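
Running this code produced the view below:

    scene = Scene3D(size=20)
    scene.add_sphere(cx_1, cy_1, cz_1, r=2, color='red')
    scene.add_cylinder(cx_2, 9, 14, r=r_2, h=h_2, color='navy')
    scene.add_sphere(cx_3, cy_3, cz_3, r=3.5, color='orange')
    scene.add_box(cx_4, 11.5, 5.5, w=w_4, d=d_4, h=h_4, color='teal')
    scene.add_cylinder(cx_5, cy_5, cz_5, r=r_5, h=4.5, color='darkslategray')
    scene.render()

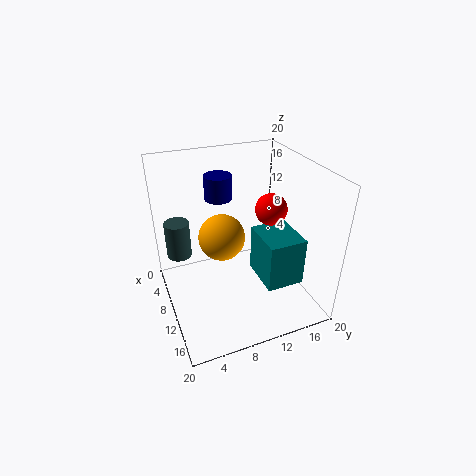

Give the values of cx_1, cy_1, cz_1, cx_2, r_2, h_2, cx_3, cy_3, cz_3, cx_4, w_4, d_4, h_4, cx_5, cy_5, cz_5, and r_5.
cx_1 = 13.5
cy_1 = 13
cz_1 = 15.5
cx_2 = 5
r_2 = 2
h_2 = 3.5
cx_3 = 6
cy_3 = 9
cz_3 = 8
cx_4 = 11
w_4 = 6
d_4 = 5
h_4 = 6.5
cx_5 = 11.5
cy_5 = 1.5
cz_5 = 10.5
r_5 = 1.5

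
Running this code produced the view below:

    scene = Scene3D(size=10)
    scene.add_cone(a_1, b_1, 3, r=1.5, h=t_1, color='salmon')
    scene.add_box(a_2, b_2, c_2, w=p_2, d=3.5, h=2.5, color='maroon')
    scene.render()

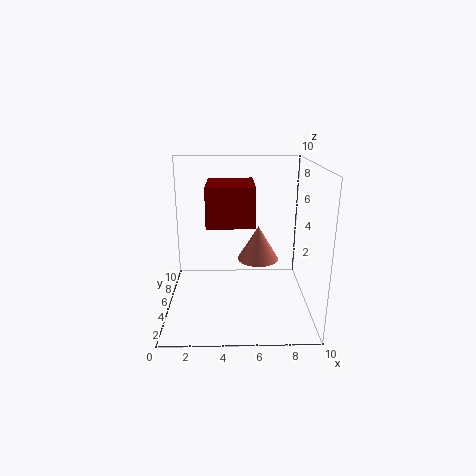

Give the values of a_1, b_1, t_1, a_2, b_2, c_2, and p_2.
a_1 = 6.5; b_1 = 6; t_1 = 2.5; a_2 = 3; b_2 = 2.5; c_2 = 6.5; p_2 = 3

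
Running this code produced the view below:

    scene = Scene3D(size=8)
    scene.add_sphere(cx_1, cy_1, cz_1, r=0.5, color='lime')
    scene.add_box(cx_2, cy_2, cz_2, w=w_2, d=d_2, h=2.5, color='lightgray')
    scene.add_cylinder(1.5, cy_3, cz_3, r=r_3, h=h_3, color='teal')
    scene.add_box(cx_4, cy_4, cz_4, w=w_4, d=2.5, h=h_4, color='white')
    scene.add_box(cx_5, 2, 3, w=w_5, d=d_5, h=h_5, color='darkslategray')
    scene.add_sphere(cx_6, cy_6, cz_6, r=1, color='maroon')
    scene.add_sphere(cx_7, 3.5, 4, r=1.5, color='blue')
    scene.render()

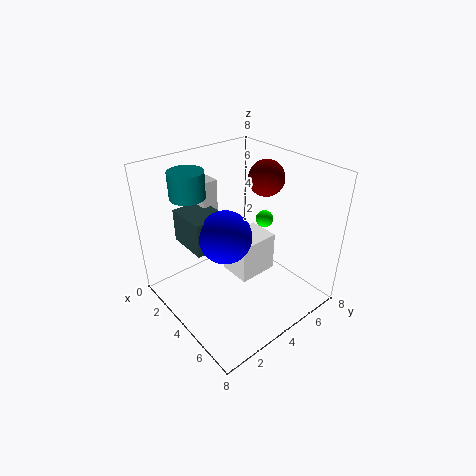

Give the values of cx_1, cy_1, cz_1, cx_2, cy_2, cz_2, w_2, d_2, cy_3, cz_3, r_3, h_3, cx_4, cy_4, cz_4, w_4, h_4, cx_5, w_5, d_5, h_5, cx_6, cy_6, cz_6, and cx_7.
cx_1 = 4; cy_1 = 6; cz_1 = 4.5; cx_2 = 0.5; cy_2 = 3.5; cz_2 = 4; w_2 = 1; d_2 = 1; cy_3 = 2.5; cz_3 = 6; r_3 = 1; h_3 = 1.5; cx_4 = 2; cy_4 = 4.5; cz_4 = 0.5; w_4 = 2; h_4 = 2.5; cx_5 = 0.5; w_5 = 2.5; d_5 = 2; h_5 = 2; cx_6 = 4; cy_6 = 6; cz_6 = 7; cx_7 = 3.5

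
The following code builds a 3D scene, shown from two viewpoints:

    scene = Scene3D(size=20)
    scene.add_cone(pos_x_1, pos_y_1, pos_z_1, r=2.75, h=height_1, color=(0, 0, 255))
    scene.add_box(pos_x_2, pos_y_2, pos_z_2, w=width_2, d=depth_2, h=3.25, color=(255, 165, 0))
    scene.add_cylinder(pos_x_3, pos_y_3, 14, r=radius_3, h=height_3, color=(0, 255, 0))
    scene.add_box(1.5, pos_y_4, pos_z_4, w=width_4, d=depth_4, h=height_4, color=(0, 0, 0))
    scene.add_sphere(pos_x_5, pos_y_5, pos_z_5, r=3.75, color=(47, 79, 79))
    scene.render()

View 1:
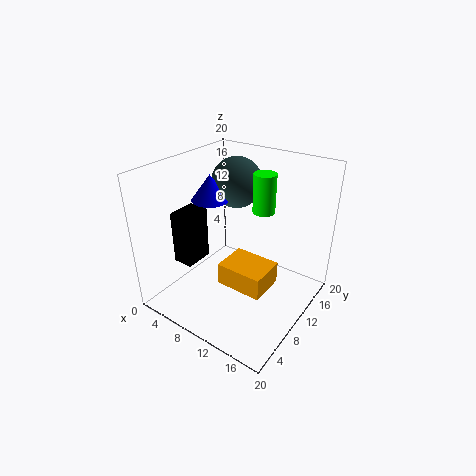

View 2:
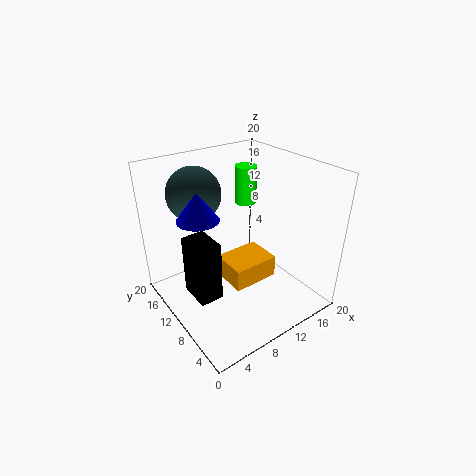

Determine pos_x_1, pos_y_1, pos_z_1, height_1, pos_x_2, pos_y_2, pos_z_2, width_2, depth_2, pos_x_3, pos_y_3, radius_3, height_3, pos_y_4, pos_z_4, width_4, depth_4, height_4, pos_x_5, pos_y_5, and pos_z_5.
pos_x_1 = 4.5
pos_y_1 = 11
pos_z_1 = 14
height_1 = 3.75
pos_x_2 = 8.25
pos_y_2 = 7.5
pos_z_2 = 3
width_2 = 6.75
depth_2 = 5.25
pos_x_3 = 12.75
pos_y_3 = 12
radius_3 = 1.5
height_3 = 5.25
pos_y_4 = 5.75
pos_z_4 = 5.25
width_4 = 3
depth_4 = 4.25
height_4 = 7.75
pos_x_5 = 6.25
pos_y_5 = 15
pos_z_5 = 15.75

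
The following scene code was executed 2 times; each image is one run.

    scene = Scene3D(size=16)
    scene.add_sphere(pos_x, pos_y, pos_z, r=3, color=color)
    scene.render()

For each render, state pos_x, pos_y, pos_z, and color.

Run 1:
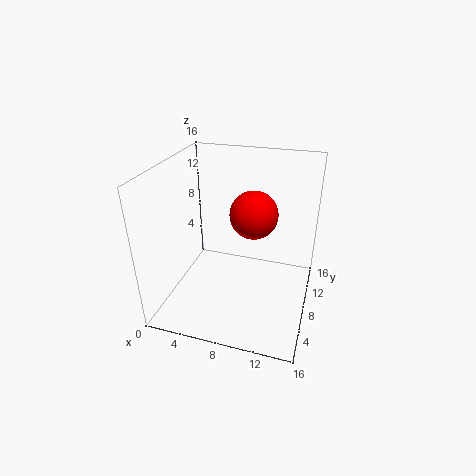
pos_x = 8.5, pos_y = 13, pos_z = 8.5, color = 'red'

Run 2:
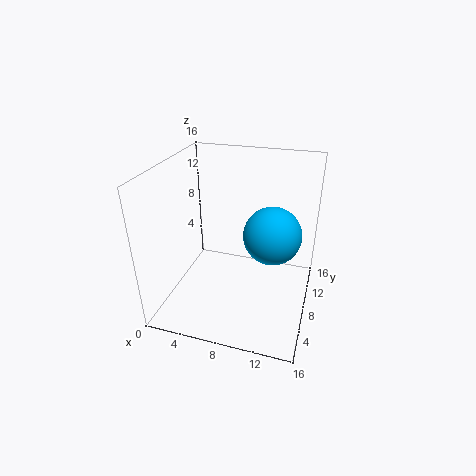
pos_x = 12, pos_y = 7, pos_z = 9.5, color = 'deepskyblue'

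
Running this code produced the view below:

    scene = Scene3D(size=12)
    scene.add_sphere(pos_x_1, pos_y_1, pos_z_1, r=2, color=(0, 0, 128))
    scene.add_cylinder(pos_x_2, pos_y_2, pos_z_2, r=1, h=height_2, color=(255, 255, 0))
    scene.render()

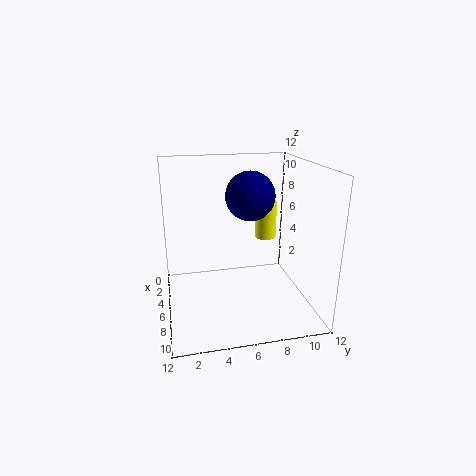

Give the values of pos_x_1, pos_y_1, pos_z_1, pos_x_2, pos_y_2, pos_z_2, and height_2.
pos_x_1 = 6; pos_y_1 = 7; pos_z_1 = 9.5; pos_x_2 = 2.5; pos_y_2 = 9.5; pos_z_2 = 4.5; height_2 = 3.5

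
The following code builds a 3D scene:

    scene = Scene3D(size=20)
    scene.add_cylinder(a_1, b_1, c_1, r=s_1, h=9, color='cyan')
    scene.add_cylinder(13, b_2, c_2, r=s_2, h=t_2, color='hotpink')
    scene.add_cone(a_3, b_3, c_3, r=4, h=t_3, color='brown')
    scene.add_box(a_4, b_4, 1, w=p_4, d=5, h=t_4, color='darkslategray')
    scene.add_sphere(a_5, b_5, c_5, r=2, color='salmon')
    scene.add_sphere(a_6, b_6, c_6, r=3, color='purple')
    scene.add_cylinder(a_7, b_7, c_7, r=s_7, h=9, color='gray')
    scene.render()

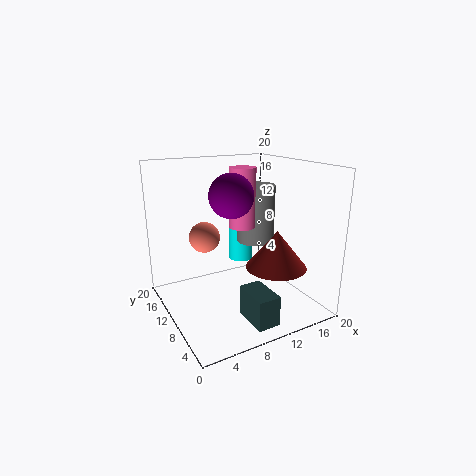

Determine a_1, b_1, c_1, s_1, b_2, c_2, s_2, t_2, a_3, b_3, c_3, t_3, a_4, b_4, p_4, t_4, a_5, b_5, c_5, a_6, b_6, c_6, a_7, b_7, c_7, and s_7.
a_1 = 15
b_1 = 18
c_1 = 3
s_1 = 2
b_2 = 14
c_2 = 10
s_2 = 2
t_2 = 9
a_3 = 13
b_3 = 5
c_3 = 7
t_3 = 5
a_4 = 8
b_4 = 1
p_4 = 3
t_4 = 4
a_5 = 5
b_5 = 10
c_5 = 11
a_6 = 9
b_6 = 10
c_6 = 16
a_7 = 16
b_7 = 15
c_7 = 7
s_7 = 3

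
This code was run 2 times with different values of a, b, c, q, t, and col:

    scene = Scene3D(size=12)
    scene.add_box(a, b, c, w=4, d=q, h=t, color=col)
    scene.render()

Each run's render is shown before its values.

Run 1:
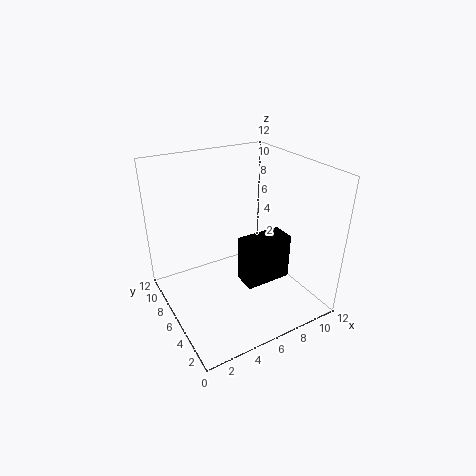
a = 6
b = 4
c = 2
q = 2
t = 4
col = 'black'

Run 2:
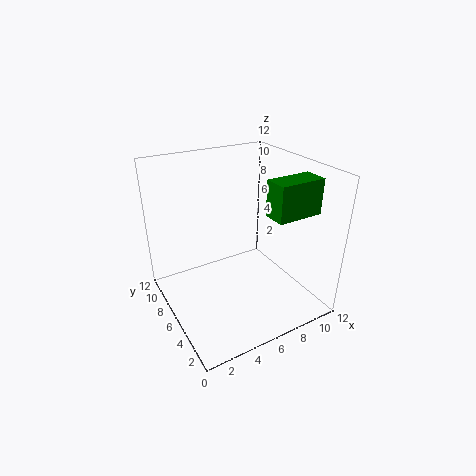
a = 8
b = 3
c = 8
q = 2
t = 3
col = 'green'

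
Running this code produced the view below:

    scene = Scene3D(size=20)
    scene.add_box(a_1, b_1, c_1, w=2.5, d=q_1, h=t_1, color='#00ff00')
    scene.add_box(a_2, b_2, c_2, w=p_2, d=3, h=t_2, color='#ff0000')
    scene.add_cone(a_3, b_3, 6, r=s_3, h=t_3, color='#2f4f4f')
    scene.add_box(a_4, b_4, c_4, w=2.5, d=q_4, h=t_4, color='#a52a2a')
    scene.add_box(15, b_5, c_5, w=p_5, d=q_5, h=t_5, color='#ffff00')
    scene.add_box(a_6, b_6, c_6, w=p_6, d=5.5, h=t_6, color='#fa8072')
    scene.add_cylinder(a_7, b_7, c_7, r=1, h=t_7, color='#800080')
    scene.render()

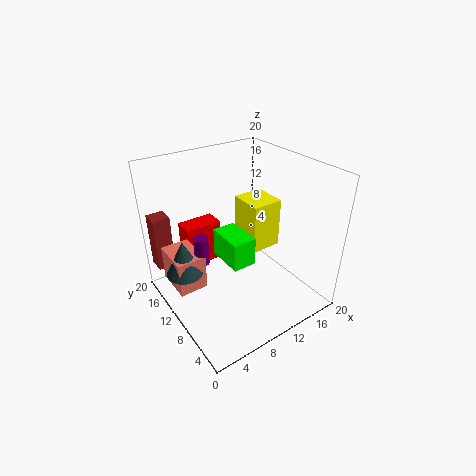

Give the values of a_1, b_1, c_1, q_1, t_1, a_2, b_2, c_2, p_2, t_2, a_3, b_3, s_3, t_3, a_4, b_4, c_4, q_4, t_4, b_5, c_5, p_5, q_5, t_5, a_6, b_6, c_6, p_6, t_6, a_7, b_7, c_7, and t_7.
a_1 = 3, b_1 = 0.5, c_1 = 13.5, q_1 = 4, t_1 = 3, a_2 = 5, b_2 = 15.5, c_2 = 3.5, p_2 = 5.5, t_2 = 6.5, a_3 = 2.5, b_3 = 12, s_3 = 2.5, t_3 = 5, a_4 = 0.5, b_4 = 16.5, c_4 = 4.5, q_4 = 2.5, t_4 = 8, b_5 = 12.5, c_5 = 4, p_5 = 5, q_5 = 5.5, t_5 = 8, a_6 = 1, b_6 = 10.5, c_6 = 3.5, p_6 = 4, t_6 = 5, a_7 = 5, b_7 = 11.5, c_7 = 7, t_7 = 4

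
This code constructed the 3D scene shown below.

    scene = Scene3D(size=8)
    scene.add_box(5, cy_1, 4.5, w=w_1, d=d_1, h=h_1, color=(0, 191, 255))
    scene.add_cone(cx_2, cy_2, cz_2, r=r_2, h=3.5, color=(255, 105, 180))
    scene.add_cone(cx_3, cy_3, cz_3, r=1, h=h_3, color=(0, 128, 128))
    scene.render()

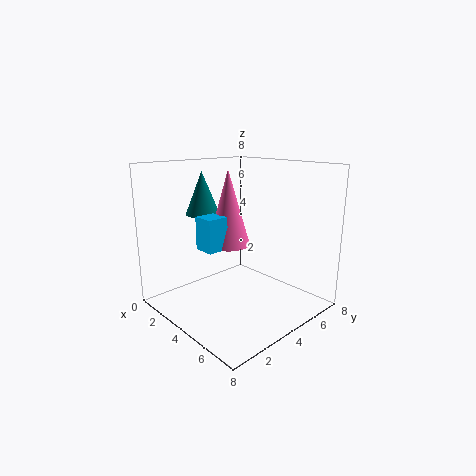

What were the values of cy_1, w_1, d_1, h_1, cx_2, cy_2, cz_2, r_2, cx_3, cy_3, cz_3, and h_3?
cy_1 = 0.5, w_1 = 1, d_1 = 1, h_1 = 1.5, cx_2 = 5.5, cy_2 = 2, cz_2 = 4.5, r_2 = 1, cx_3 = 1.5, cy_3 = 3.5, cz_3 = 5, h_3 = 2.5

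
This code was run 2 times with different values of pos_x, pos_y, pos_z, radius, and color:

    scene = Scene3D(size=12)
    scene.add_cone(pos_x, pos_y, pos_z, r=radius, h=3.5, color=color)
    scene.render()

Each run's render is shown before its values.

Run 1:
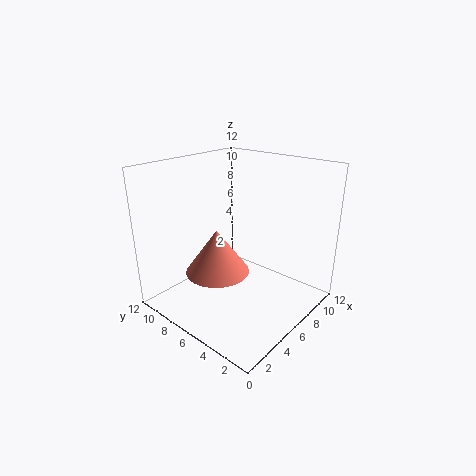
pos_x = 3.5; pos_y = 6; pos_z = 4; radius = 2.5; color = 'salmon'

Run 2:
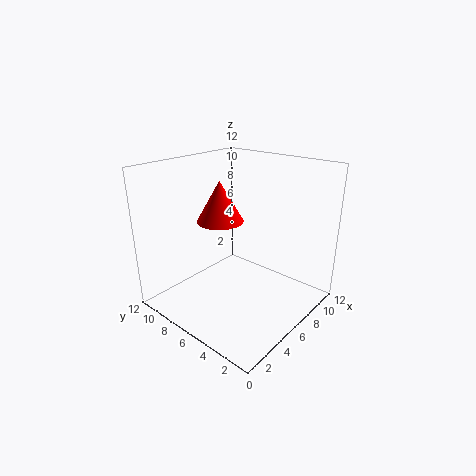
pos_x = 6; pos_y = 8; pos_z = 7; radius = 2; color = 'red'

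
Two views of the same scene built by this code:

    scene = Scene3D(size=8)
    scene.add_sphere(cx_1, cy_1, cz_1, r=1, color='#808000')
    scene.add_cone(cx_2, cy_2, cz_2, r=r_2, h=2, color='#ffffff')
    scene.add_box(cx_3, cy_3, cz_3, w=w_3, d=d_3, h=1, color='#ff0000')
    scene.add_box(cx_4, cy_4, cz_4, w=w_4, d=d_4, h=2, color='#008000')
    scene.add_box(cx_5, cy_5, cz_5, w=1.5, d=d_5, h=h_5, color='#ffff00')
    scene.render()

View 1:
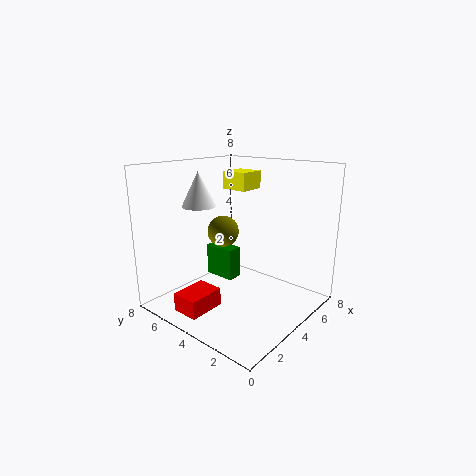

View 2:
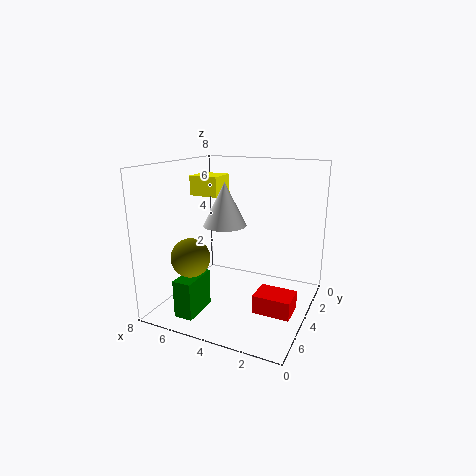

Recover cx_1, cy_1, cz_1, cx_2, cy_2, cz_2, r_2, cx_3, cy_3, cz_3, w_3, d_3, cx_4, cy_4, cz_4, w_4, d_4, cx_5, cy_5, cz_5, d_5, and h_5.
cx_1 = 5.5
cy_1 = 6.5
cz_1 = 3.5
cx_2 = 3.5
cy_2 = 6.5
cz_2 = 5.5
r_2 = 1
cx_3 = 0.5
cy_3 = 4
cz_3 = 0.5
w_3 = 2
d_3 = 1.5
cx_4 = 5
cy_4 = 5.5
cz_4 = 0.5
w_4 = 1
d_4 = 2
cx_5 = 4.5
cy_5 = 4
cz_5 = 6.5
d_5 = 1.5
h_5 = 1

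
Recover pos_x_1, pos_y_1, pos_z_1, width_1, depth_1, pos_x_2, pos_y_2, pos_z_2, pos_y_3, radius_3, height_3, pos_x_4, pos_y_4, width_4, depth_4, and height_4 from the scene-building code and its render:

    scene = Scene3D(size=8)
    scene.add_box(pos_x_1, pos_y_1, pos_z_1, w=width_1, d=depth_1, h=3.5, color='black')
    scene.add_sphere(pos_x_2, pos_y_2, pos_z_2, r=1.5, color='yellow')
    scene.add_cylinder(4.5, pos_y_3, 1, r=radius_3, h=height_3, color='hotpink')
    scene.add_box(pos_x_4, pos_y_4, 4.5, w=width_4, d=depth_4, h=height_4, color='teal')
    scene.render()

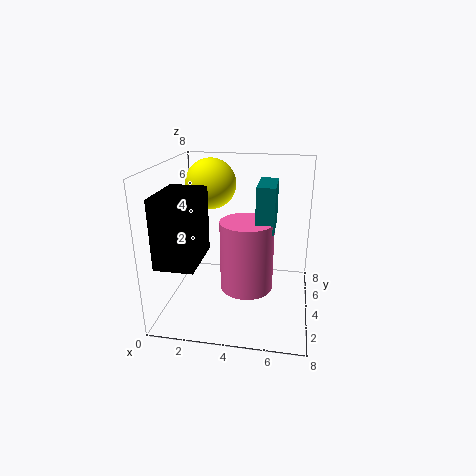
pos_x_1 = 0.5
pos_y_1 = 0.5
pos_z_1 = 3.5
width_1 = 2
depth_1 = 3
pos_x_2 = 2
pos_y_2 = 6
pos_z_2 = 6.5
pos_y_3 = 4
radius_3 = 1.5
height_3 = 4
pos_x_4 = 5
pos_y_4 = 3.5
width_4 = 1
depth_4 = 2.5
height_4 = 2.5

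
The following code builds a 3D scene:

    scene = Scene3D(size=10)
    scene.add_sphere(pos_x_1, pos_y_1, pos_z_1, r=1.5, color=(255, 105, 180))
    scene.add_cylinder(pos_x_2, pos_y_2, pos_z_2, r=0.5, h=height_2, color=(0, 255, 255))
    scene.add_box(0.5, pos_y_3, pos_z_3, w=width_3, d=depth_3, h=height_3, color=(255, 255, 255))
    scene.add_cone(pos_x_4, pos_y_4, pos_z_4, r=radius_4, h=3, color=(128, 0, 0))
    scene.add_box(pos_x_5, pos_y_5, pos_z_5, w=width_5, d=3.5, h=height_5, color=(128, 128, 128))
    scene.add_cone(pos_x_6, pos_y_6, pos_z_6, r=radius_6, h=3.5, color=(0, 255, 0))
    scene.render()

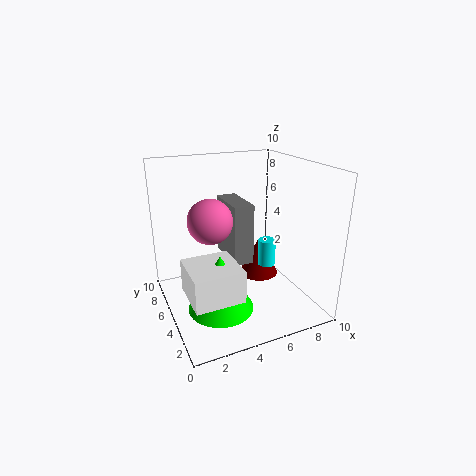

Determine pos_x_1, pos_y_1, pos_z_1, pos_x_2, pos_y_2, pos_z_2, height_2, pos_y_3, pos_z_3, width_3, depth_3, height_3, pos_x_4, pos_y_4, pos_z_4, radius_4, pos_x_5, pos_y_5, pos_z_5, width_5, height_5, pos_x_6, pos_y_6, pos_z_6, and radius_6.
pos_x_1 = 3
pos_y_1 = 5
pos_z_1 = 6.5
pos_x_2 = 5
pos_y_2 = 1
pos_z_2 = 5
height_2 = 1.5
pos_y_3 = 0.5
pos_z_3 = 3
width_3 = 3
depth_3 = 3
height_3 = 2
pos_x_4 = 7.5
pos_y_4 = 6.5
pos_z_4 = 1
radius_4 = 1.5
pos_x_5 = 5
pos_y_5 = 5.5
pos_z_5 = 2.5
width_5 = 1.5
height_5 = 4.5
pos_x_6 = 2.5
pos_y_6 = 2
pos_z_6 = 2
radius_6 = 2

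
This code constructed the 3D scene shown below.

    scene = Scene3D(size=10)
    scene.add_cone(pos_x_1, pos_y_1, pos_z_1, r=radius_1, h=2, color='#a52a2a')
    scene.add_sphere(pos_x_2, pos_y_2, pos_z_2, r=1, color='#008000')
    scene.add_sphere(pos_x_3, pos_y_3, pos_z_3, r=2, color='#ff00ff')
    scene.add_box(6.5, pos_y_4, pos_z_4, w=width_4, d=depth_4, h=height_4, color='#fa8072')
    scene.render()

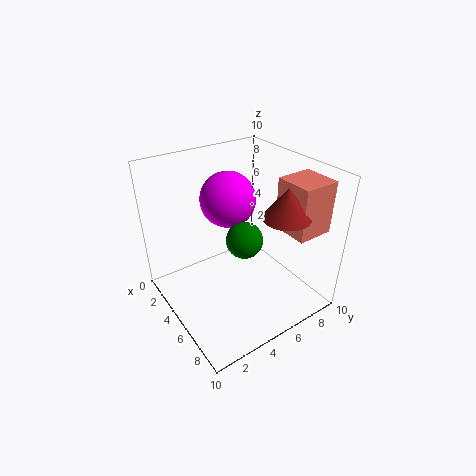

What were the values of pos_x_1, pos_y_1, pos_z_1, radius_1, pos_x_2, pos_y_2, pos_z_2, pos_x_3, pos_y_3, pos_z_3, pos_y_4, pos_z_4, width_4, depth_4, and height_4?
pos_x_1 = 8; pos_y_1 = 6.5; pos_z_1 = 7.5; radius_1 = 1.5; pos_x_2 = 8.5; pos_y_2 = 3; pos_z_2 = 7.5; pos_x_3 = 3; pos_y_3 = 5.5; pos_z_3 = 7; pos_y_4 = 7; pos_z_4 = 6; width_4 = 2.5; depth_4 = 2.5; height_4 = 3.5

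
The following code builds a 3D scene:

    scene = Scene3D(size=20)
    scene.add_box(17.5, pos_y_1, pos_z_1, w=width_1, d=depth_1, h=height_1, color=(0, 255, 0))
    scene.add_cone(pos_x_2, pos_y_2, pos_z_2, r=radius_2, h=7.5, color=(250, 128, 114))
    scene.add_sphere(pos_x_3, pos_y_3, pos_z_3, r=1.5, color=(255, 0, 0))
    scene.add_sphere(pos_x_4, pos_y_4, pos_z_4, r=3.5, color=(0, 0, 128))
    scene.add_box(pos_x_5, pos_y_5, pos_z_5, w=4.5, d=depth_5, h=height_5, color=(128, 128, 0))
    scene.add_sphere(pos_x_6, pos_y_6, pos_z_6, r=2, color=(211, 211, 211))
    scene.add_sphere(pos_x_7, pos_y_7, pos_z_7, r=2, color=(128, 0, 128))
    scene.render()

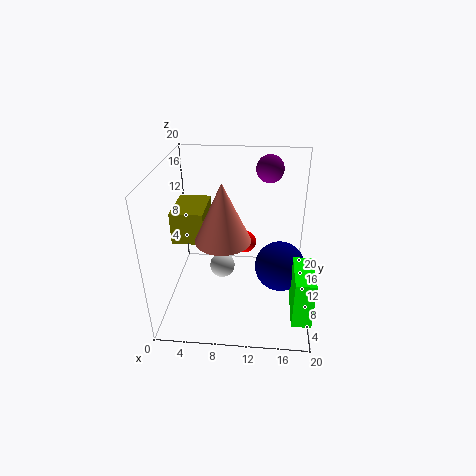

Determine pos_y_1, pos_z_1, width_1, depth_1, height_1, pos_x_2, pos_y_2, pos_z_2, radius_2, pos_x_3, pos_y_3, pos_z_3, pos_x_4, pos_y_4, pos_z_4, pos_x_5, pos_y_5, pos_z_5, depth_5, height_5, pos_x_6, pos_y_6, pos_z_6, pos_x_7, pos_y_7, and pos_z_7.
pos_y_1 = 1.5
pos_z_1 = 2.5
width_1 = 2.5
depth_1 = 6
height_1 = 6.5
pos_x_2 = 8.5
pos_y_2 = 6
pos_z_2 = 12
radius_2 = 3.5
pos_x_3 = 11
pos_y_3 = 10
pos_z_3 = 9.5
pos_x_4 = 16
pos_y_4 = 9.5
pos_z_4 = 6
pos_x_5 = 1
pos_y_5 = 8.5
pos_z_5 = 9.5
depth_5 = 6.5
height_5 = 4.5
pos_x_6 = 7
pos_y_6 = 14.5
pos_z_6 = 2
pos_x_7 = 14
pos_y_7 = 16
pos_z_7 = 18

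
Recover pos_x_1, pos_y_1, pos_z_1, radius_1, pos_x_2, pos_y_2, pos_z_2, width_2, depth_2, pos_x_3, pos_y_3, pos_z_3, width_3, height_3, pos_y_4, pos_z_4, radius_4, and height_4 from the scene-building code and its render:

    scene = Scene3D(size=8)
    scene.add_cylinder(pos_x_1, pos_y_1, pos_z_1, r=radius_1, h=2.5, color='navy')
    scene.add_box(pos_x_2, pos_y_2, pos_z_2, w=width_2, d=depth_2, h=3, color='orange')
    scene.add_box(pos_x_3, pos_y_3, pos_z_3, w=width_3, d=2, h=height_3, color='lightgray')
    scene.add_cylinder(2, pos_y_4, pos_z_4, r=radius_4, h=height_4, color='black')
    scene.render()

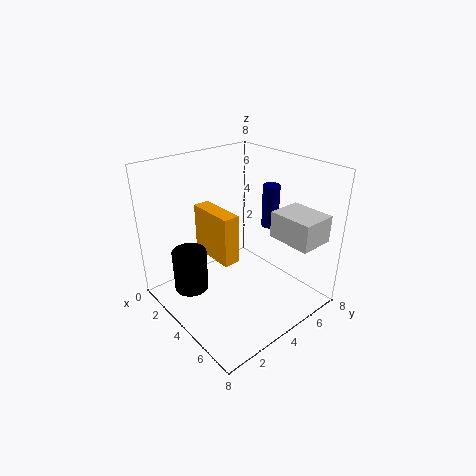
pos_x_1 = 4, pos_y_1 = 6.5, pos_z_1 = 4, radius_1 = 0.5, pos_x_2 = 0.5, pos_y_2 = 3.5, pos_z_2 = 2, width_2 = 3, depth_2 = 1, pos_x_3 = 5, pos_y_3 = 5.5, pos_z_3 = 4, width_3 = 2.5, height_3 = 1.5, pos_y_4 = 2, pos_z_4 = 0.5, radius_4 = 1, height_4 = 2.5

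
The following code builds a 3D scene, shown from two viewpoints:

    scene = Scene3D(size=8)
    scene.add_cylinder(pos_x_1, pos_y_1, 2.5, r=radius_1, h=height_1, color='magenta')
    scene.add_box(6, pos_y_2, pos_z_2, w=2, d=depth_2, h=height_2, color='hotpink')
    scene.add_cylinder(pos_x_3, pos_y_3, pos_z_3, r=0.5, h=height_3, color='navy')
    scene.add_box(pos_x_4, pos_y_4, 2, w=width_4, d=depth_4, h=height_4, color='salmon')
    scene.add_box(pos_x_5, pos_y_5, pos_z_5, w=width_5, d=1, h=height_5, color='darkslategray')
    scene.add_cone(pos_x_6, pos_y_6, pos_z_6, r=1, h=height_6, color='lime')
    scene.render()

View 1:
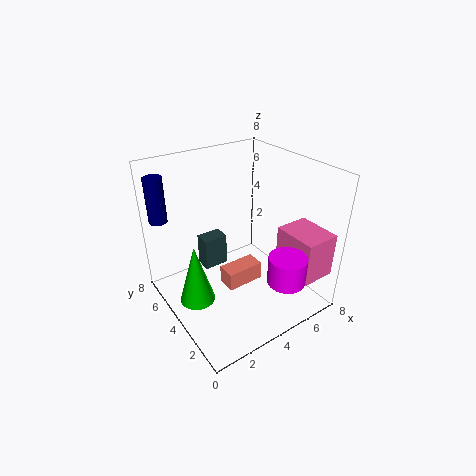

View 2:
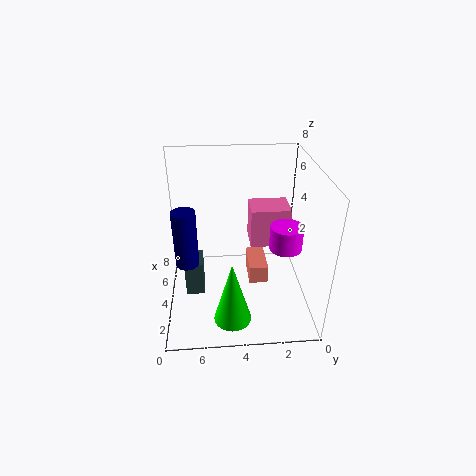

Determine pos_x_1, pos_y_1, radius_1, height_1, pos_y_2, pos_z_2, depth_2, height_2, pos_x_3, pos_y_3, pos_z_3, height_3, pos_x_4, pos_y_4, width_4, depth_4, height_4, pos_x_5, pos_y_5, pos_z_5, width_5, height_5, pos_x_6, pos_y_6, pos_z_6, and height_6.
pos_x_1 = 5, pos_y_1 = 1, radius_1 = 1, height_1 = 1.5, pos_y_2 = 0.5, pos_z_2 = 2, depth_2 = 2.5, height_2 = 2.5, pos_x_3 = 0.5, pos_y_3 = 6.5, pos_z_3 = 5, height_3 = 2.5, pos_x_4 = 2.5, pos_y_4 = 2.5, width_4 = 2, depth_4 = 1, height_4 = 1, pos_x_5 = 3, pos_y_5 = 6, pos_z_5 = 1, width_5 = 1.5, height_5 = 2, pos_x_6 = 1.5, pos_y_6 = 4.5, pos_z_6 = 0.5, height_6 = 3.5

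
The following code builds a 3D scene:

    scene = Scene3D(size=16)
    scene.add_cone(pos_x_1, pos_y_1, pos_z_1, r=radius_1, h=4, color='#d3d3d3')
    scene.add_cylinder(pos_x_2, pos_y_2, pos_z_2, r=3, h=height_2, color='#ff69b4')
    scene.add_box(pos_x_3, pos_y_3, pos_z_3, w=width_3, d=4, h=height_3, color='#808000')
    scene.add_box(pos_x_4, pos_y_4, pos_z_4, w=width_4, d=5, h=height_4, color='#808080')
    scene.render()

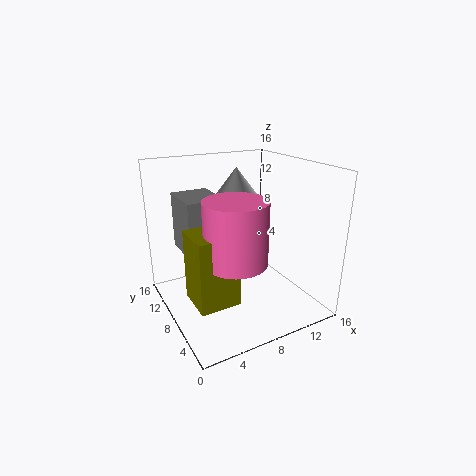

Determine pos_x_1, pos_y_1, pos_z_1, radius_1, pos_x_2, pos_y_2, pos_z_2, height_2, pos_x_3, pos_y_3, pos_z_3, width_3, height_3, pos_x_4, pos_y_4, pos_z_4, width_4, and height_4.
pos_x_1 = 10
pos_y_1 = 12
pos_z_1 = 11
radius_1 = 3
pos_x_2 = 5
pos_y_2 = 3
pos_z_2 = 8
height_2 = 6
pos_x_3 = 1
pos_y_3 = 2
pos_z_3 = 4
width_3 = 4
height_3 = 7
pos_x_4 = 2
pos_y_4 = 7
pos_z_4 = 7
width_4 = 4
height_4 = 6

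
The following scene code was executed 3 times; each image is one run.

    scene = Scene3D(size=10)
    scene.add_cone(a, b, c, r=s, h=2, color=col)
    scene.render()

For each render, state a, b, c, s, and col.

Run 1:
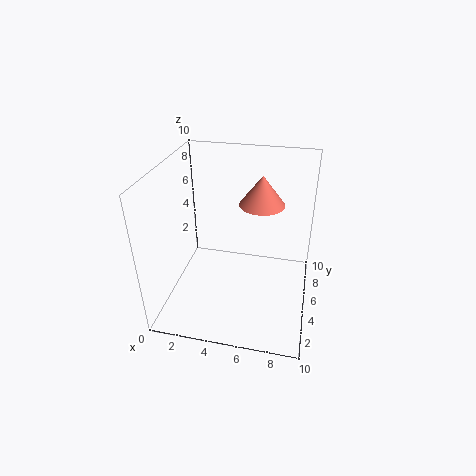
a = 6.5
b = 5.5
c = 7.5
s = 1.5
col = 'salmon'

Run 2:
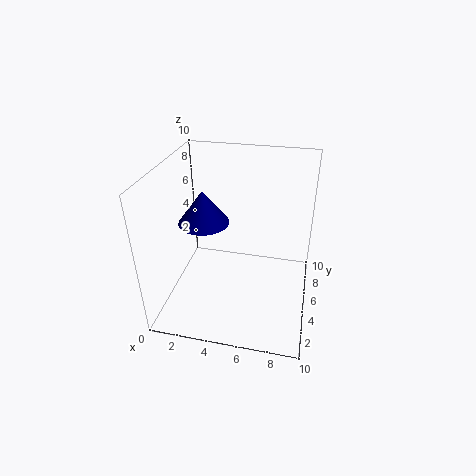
a = 3.5
b = 2.5
c = 7.5
s = 1.5
col = 'navy'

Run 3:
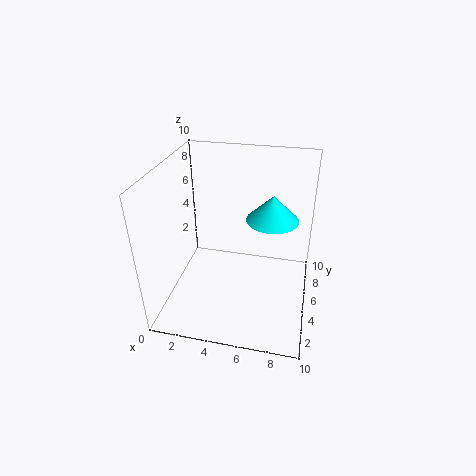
a = 7
b = 8
c = 5
s = 2
col = 'cyan'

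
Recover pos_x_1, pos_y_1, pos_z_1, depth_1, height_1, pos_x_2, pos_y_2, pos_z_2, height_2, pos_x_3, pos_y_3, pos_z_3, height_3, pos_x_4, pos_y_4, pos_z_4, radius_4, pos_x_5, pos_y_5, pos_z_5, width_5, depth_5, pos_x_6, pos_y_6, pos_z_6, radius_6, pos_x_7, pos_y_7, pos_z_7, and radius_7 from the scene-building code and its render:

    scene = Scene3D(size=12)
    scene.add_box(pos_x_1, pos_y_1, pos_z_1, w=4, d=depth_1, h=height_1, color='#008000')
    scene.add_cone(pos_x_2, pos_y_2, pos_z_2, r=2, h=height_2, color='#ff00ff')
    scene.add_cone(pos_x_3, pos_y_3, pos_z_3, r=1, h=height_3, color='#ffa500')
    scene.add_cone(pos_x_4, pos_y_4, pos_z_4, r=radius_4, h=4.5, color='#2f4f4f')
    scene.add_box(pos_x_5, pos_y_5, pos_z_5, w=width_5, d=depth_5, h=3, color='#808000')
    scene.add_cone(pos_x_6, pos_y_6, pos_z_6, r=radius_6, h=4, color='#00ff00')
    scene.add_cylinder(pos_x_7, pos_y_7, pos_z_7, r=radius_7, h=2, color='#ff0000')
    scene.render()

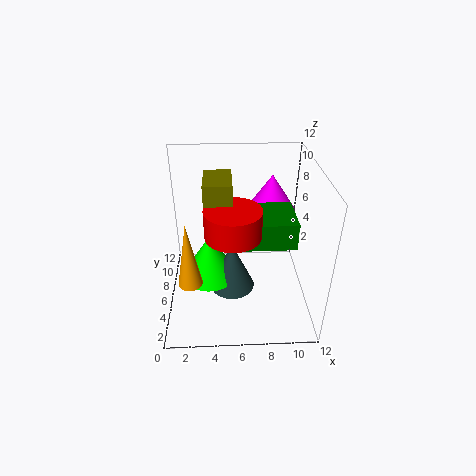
pos_x_1 = 6; pos_y_1 = 2; pos_z_1 = 7.5; depth_1 = 3.5; height_1 = 2; pos_x_2 = 9; pos_y_2 = 8.5; pos_z_2 = 7.5; height_2 = 3; pos_x_3 = 2; pos_y_3 = 4; pos_z_3 = 3; height_3 = 5.5; pos_x_4 = 5.5; pos_y_4 = 6.5; pos_z_4 = 0.5; radius_4 = 2; pos_x_5 = 3.5; pos_y_5 = 3; pos_z_5 = 9; width_5 = 2; depth_5 = 3; pos_x_6 = 3.5; pos_y_6 = 7; pos_z_6 = 1.5; radius_6 = 2.5; pos_x_7 = 5.5; pos_y_7 = 2.5; pos_z_7 = 8.5; radius_7 = 2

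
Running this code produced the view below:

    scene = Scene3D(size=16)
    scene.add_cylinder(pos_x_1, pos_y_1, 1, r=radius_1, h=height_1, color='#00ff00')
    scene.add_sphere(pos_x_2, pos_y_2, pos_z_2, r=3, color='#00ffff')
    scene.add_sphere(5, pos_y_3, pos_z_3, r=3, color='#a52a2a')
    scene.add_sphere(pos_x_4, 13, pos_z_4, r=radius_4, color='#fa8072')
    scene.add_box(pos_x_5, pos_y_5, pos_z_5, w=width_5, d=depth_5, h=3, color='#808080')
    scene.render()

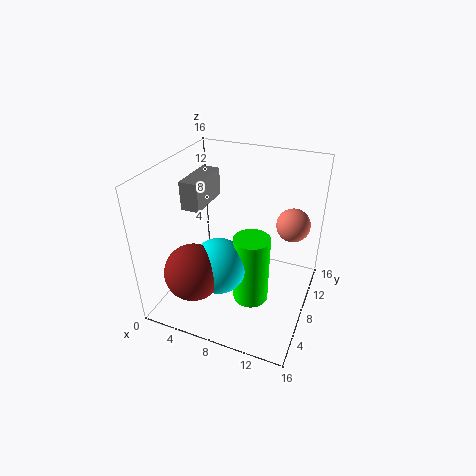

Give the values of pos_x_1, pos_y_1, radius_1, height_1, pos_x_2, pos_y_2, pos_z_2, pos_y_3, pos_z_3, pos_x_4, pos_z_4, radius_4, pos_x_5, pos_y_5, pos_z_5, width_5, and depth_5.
pos_x_1 = 10, pos_y_1 = 7, radius_1 = 2, height_1 = 8, pos_x_2 = 7, pos_y_2 = 5, pos_z_2 = 6, pos_y_3 = 3, pos_z_3 = 6, pos_x_4 = 13, pos_z_4 = 8, radius_4 = 2, pos_x_5 = 3, pos_y_5 = 5, pos_z_5 = 12, width_5 = 2, depth_5 = 5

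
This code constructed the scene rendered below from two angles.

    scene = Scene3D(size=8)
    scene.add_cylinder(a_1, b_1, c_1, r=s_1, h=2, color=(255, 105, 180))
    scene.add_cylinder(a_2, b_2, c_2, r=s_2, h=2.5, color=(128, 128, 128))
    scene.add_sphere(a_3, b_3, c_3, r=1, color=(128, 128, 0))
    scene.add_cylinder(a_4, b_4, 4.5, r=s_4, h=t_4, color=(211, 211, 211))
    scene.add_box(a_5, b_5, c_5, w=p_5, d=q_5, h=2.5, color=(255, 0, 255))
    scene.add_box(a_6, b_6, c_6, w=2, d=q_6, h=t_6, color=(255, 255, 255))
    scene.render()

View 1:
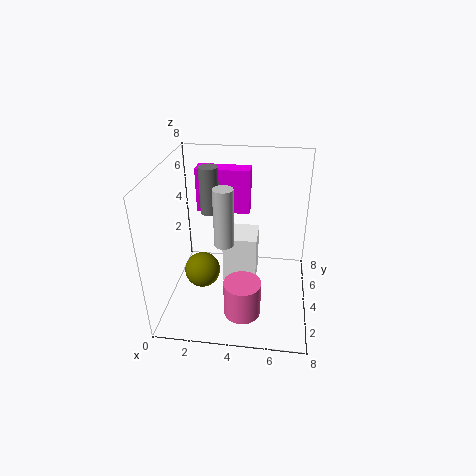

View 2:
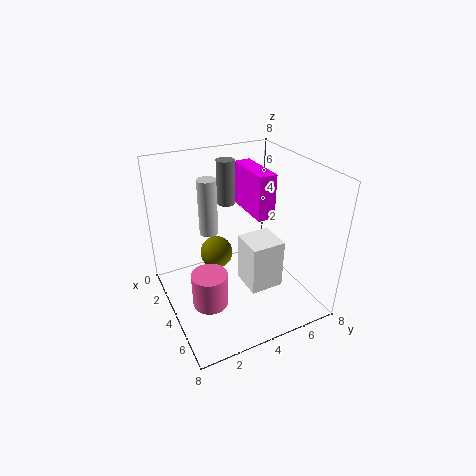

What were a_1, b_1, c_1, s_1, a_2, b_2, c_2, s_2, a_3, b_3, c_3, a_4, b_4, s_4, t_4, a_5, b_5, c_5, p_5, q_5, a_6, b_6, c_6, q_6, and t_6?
a_1 = 4.5; b_1 = 2; c_1 = 0.5; s_1 = 1; a_2 = 2.5; b_2 = 4; c_2 = 5.5; s_2 = 0.5; a_3 = 2; b_3 = 3.5; c_3 = 2; a_4 = 3.5; b_4 = 2.5; s_4 = 0.5; t_4 = 3; a_5 = 1.5; b_5 = 5; c_5 = 5; p_5 = 3; q_5 = 1; a_6 = 3; b_6 = 4.5; c_6 = 0.5; q_6 = 2; t_6 = 3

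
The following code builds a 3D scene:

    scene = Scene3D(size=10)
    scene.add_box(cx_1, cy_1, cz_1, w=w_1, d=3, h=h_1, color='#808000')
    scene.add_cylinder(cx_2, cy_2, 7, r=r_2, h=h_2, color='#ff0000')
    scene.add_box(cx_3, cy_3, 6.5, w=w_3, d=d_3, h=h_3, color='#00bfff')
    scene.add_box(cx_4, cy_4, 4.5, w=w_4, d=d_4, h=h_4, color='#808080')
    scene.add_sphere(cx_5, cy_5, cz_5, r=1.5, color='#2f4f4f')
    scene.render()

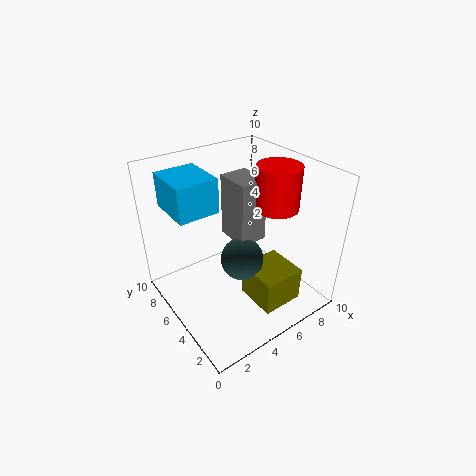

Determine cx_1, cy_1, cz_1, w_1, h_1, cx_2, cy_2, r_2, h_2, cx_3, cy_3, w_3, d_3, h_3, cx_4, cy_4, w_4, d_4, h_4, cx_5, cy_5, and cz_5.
cx_1 = 5
cy_1 = 1.5
cz_1 = 0.5
w_1 = 3
h_1 = 2.5
cx_2 = 7.5
cy_2 = 4
r_2 = 1.5
h_2 = 3
cx_3 = 1.5
cy_3 = 6.5
w_3 = 3
d_3 = 3.5
h_3 = 2.5
cx_4 = 5
cy_4 = 4.5
w_4 = 2
d_4 = 2.5
h_4 = 4.5
cx_5 = 5
cy_5 = 4.5
cz_5 = 3.5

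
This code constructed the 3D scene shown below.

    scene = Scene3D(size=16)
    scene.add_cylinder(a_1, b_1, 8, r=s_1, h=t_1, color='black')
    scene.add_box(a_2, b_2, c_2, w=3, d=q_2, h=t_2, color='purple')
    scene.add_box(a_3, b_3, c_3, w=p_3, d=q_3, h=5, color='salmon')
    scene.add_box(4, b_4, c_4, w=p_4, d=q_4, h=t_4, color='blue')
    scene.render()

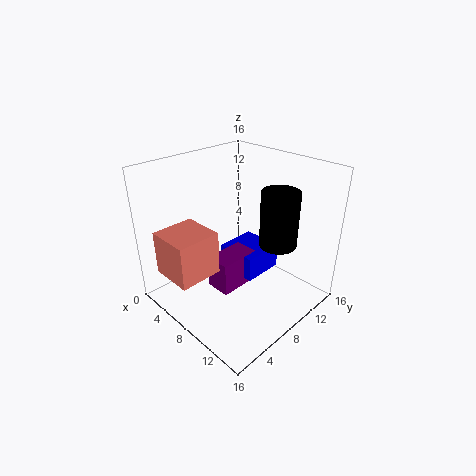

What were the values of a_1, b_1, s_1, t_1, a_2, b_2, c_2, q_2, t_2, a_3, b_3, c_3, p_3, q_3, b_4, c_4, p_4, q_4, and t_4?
a_1 = 12, b_1 = 10, s_1 = 2, t_1 = 6, a_2 = 5, b_2 = 6, c_2 = 1, q_2 = 5, t_2 = 4, a_3 = 2, b_3 = 1, c_3 = 4, p_3 = 5, q_3 = 5, b_4 = 9, c_4 = 2, p_4 = 5, q_4 = 5, t_4 = 3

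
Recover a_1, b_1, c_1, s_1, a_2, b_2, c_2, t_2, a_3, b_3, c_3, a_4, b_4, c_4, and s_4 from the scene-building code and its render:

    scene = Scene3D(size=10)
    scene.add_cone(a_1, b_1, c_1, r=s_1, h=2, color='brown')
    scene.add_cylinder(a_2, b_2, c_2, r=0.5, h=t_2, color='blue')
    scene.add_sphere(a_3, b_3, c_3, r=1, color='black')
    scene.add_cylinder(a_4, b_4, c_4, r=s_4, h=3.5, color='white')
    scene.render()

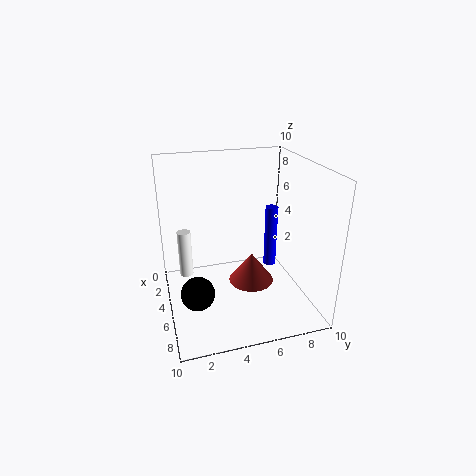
a_1 = 6.5; b_1 = 5.5; c_1 = 2.5; s_1 = 1.5; a_2 = 2.5; b_2 = 8.5; c_2 = 1; t_2 = 5; a_3 = 8.5; b_3 = 1.5; c_3 = 3.5; a_4 = 3; b_4 = 1.5; c_4 = 1.5; s_4 = 0.5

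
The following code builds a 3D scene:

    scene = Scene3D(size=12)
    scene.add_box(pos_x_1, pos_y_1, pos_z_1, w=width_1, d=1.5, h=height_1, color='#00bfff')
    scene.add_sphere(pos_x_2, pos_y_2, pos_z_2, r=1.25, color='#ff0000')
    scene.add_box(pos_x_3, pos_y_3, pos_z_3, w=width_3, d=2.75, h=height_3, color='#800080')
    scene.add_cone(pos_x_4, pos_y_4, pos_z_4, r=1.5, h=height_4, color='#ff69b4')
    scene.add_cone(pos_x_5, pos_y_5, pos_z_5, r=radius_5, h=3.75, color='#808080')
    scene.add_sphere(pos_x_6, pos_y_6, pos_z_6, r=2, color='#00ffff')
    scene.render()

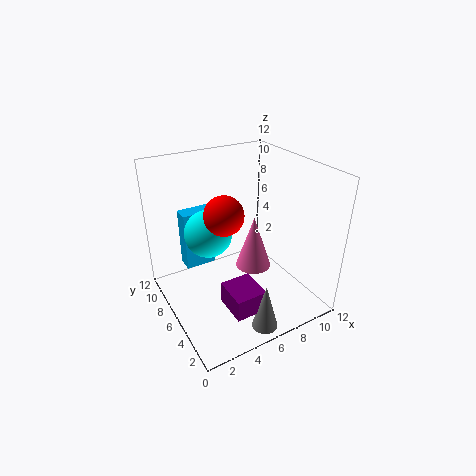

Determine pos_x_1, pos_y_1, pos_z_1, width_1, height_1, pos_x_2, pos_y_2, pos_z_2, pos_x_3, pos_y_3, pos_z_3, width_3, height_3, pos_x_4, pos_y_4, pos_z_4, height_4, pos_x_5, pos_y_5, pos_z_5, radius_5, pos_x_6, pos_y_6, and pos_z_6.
pos_x_1 = 2.5, pos_y_1 = 9, pos_z_1 = 2.25, width_1 = 2.75, height_1 = 5.25, pos_x_2 = 2.5, pos_y_2 = 1.75, pos_z_2 = 10.75, pos_x_3 = 3.25, pos_y_3 = 1.25, pos_z_3 = 2, width_3 = 2.5, height_3 = 1.75, pos_x_4 = 7.25, pos_y_4 = 5.5, pos_z_4 = 3.25, height_4 = 4.5, pos_x_5 = 5.5, pos_y_5 = 1, pos_z_5 = 0.75, radius_5 = 1, pos_x_6 = 4, pos_y_6 = 7.5, pos_z_6 = 6.25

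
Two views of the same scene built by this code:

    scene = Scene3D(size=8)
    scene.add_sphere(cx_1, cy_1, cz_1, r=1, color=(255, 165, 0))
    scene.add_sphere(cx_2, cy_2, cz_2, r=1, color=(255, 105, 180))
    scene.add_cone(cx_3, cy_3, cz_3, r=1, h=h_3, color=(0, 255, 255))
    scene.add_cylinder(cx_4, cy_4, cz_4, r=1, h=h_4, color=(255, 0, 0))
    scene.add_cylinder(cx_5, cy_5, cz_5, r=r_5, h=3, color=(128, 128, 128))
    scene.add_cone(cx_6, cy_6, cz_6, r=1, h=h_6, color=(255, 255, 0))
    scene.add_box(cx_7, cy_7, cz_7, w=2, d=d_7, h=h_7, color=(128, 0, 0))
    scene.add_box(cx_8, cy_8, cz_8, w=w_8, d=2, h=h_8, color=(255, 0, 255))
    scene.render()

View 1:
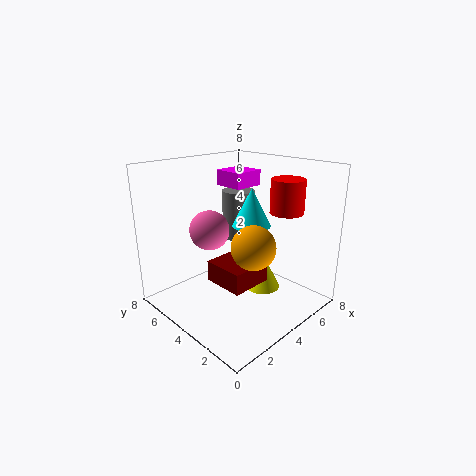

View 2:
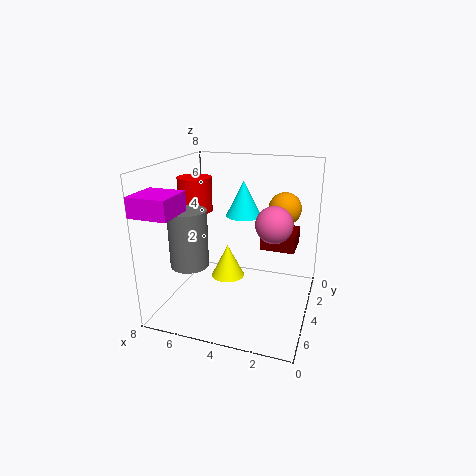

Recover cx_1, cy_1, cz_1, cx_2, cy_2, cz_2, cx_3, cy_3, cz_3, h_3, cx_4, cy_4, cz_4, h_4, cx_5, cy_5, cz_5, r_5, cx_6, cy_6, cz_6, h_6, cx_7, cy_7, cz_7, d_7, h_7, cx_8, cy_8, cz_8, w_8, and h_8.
cx_1 = 2
cy_1 = 1
cz_1 = 5
cx_2 = 2
cy_2 = 4
cz_2 = 5
cx_3 = 4
cy_3 = 3
cz_3 = 5
h_3 = 2
cx_4 = 7
cy_4 = 3
cz_4 = 5
h_4 = 2
cx_5 = 6
cy_5 = 6
cz_5 = 3
r_5 = 1
cx_6 = 5
cy_6 = 3
cz_6 = 1
h_6 = 2
cx_7 = 1
cy_7 = 1
cz_7 = 3
d_7 = 2
h_7 = 1
cx_8 = 6
cy_8 = 6
cz_8 = 6
w_8 = 2
h_8 = 1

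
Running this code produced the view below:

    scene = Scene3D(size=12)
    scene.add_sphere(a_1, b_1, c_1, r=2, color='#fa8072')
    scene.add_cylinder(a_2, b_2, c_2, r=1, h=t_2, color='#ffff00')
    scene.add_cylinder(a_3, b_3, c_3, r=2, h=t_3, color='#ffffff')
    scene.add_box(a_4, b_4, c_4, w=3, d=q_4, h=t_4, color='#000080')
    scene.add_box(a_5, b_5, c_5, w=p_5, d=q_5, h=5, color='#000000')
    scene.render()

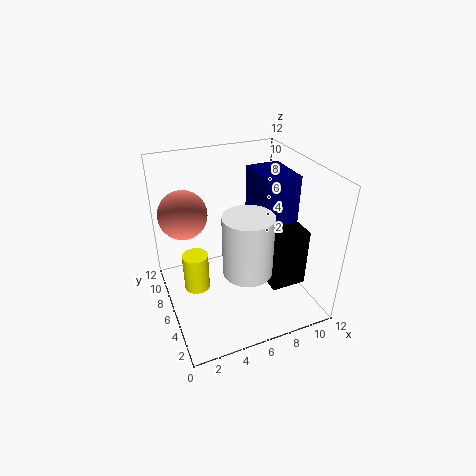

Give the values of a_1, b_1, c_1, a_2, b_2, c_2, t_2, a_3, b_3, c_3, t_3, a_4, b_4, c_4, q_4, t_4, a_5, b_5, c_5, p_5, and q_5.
a_1 = 2; b_1 = 8; c_1 = 8; a_2 = 2; b_2 = 5; c_2 = 3; t_2 = 3; a_3 = 6; b_3 = 4; c_3 = 4; t_3 = 5; a_4 = 8; b_4 = 5; c_4 = 7; q_4 = 4; t_4 = 4; a_5 = 8; b_5 = 3; c_5 = 2; p_5 = 3; q_5 = 2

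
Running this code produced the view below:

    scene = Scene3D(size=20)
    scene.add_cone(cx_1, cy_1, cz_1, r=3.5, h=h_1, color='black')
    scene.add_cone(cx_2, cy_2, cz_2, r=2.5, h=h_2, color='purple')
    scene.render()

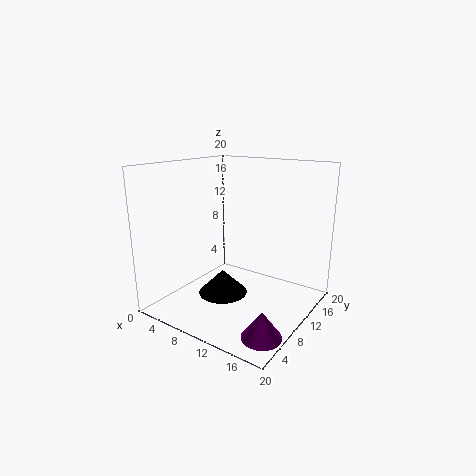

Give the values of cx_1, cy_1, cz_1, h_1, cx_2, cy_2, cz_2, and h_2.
cx_1 = 8, cy_1 = 9, cz_1 = 1.5, h_1 = 3.5, cx_2 = 17.5, cy_2 = 4, cz_2 = 0.5, h_2 = 3.5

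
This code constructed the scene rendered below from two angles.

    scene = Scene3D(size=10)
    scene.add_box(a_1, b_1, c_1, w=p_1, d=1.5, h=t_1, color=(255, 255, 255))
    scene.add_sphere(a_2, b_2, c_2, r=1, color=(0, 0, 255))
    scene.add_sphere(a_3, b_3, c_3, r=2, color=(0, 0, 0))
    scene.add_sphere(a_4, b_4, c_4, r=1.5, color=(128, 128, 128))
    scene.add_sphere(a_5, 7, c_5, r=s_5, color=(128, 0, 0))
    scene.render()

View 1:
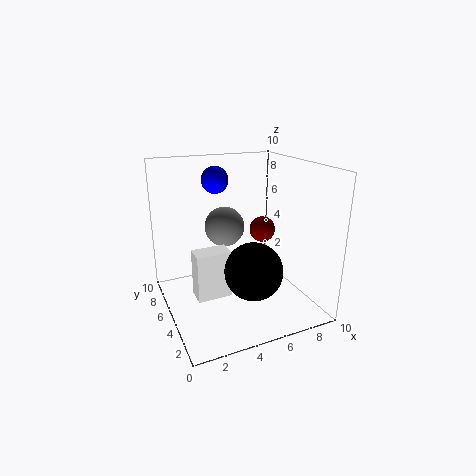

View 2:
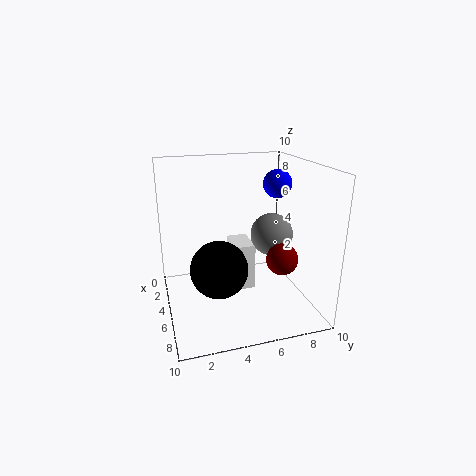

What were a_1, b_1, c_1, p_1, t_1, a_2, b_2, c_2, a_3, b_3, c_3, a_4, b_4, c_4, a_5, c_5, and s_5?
a_1 = 2, b_1 = 5, c_1 = 0.5, p_1 = 2.5, t_1 = 3.5, a_2 = 4.5, b_2 = 8, c_2 = 8.5, a_3 = 5.5, b_3 = 3.5, c_3 = 3, a_4 = 5, b_4 = 7.5, c_4 = 5, a_5 = 8, c_5 = 4.5, s_5 = 1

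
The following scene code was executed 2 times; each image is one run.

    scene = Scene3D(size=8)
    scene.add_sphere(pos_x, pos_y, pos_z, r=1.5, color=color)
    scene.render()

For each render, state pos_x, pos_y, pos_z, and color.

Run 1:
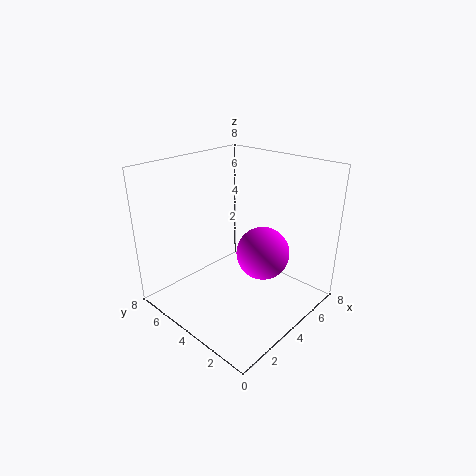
pos_x = 5; pos_y = 3; pos_z = 3; color = 'magenta'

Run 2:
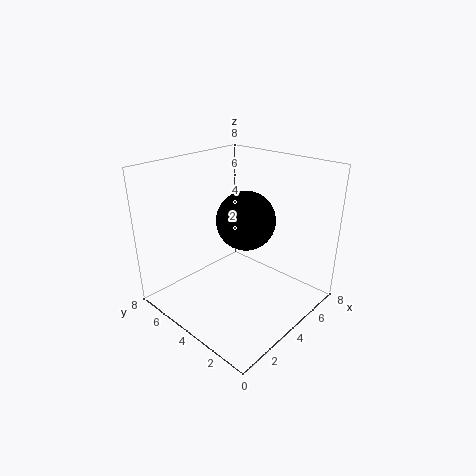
pos_x = 3.5; pos_y = 3; pos_z = 5.5; color = 'black'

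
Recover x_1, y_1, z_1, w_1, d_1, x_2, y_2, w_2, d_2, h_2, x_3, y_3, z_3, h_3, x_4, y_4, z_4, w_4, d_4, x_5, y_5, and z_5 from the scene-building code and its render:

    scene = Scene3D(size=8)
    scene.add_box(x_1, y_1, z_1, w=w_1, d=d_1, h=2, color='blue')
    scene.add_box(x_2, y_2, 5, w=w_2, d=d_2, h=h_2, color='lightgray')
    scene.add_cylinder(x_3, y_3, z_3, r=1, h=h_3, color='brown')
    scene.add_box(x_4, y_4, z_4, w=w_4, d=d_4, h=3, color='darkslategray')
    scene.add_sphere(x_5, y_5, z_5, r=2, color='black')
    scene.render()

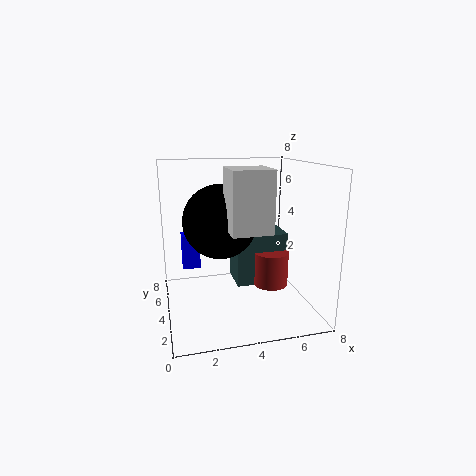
x_1 = 1; y_1 = 5; z_1 = 2; w_1 = 1; d_1 = 1; x_2 = 3; y_2 = 1; w_2 = 2; d_2 = 2; h_2 = 3; x_3 = 6; y_3 = 4; z_3 = 1; h_3 = 2; x_4 = 4; y_4 = 4; z_4 = 1; w_4 = 3; d_4 = 2; x_5 = 3; y_5 = 4; z_5 = 5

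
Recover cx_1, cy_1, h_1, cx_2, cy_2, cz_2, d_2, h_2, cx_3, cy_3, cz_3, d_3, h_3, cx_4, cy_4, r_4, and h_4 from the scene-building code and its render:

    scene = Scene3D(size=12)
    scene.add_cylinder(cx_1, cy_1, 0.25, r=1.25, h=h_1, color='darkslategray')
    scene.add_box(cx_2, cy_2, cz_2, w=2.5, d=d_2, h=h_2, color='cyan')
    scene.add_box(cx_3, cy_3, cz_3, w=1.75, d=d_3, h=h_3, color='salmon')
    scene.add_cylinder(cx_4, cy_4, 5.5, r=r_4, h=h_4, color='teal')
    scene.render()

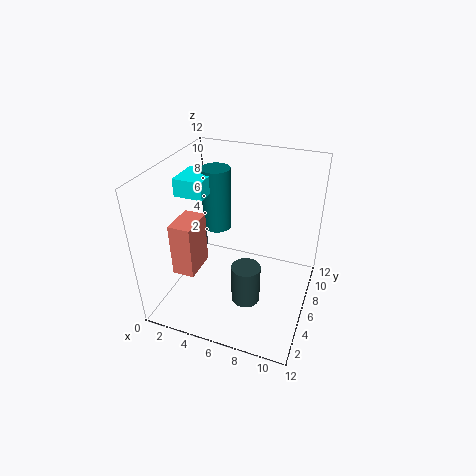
cx_1 = 7; cy_1 = 5.25; h_1 = 3.5; cx_2 = 0.75; cy_2 = 5.25; cz_2 = 9.25; d_2 = 3; h_2 = 1.5; cx_3 = 2; cy_3 = 2; cz_3 = 4.25; d_3 = 2.75; h_3 = 4.25; cx_4 = 3.25; cy_4 = 8; r_4 = 1.25; h_4 = 5.5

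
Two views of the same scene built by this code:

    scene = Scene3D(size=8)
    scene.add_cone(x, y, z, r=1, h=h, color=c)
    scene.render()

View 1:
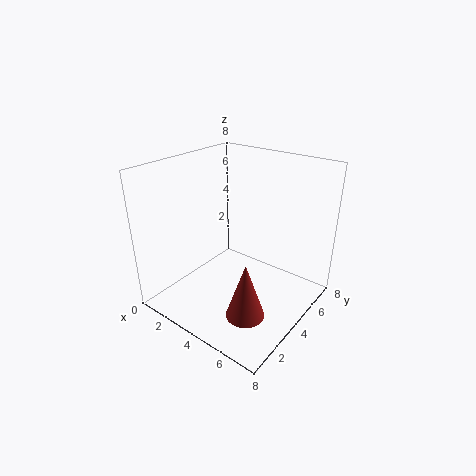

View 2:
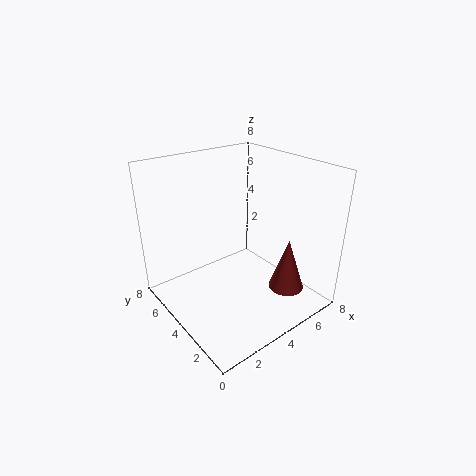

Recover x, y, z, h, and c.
x = 6; y = 2; z = 1; h = 3; c = 'brown'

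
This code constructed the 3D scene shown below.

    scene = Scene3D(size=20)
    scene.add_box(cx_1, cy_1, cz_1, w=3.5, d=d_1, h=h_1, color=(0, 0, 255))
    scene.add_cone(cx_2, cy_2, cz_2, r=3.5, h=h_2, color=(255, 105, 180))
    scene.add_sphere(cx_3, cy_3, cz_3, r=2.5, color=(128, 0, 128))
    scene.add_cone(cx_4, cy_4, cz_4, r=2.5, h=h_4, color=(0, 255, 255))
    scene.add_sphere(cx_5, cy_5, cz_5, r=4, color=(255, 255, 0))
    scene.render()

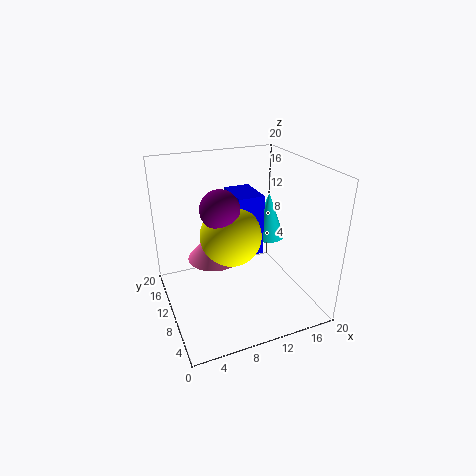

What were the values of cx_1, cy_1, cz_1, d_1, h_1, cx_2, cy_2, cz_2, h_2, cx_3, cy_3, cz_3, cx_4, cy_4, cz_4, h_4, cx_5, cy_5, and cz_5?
cx_1 = 9.25; cy_1 = 7.75; cz_1 = 8.25; d_1 = 5.25; h_1 = 8.25; cx_2 = 6.25; cy_2 = 9.25; cz_2 = 8.25; h_2 = 4.25; cx_3 = 6.75; cy_3 = 8; cz_3 = 15.5; cx_4 = 16.25; cy_4 = 13; cz_4 = 7.75; h_4 = 7; cx_5 = 8.25; cy_5 = 8.25; cz_5 = 11.5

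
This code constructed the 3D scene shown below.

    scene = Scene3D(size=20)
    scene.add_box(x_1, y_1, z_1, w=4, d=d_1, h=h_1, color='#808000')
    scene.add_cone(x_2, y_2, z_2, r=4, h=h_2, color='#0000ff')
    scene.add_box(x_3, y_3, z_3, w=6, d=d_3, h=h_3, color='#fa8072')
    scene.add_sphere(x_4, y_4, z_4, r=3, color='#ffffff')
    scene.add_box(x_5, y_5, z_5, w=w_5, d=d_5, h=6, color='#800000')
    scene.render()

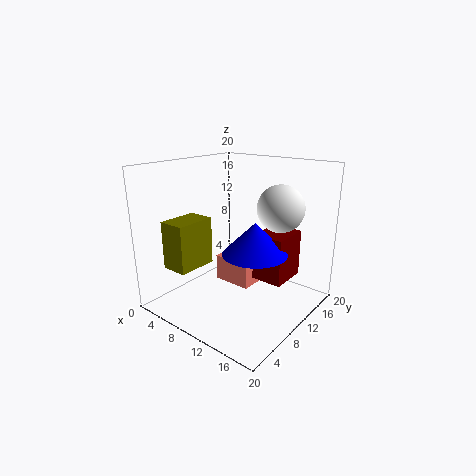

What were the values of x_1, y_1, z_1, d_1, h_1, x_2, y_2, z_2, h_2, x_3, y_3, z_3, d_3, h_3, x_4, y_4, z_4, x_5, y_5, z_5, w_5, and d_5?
x_1 = 1; y_1 = 4; z_1 = 5; d_1 = 6; h_1 = 7; x_2 = 15; y_2 = 7; z_2 = 10; h_2 = 4; x_3 = 4; y_3 = 12; z_3 = 1; d_3 = 5; h_3 = 4; x_4 = 16; y_4 = 11; z_4 = 15; x_5 = 14; y_5 = 8; z_5 = 6; w_5 = 4; d_5 = 5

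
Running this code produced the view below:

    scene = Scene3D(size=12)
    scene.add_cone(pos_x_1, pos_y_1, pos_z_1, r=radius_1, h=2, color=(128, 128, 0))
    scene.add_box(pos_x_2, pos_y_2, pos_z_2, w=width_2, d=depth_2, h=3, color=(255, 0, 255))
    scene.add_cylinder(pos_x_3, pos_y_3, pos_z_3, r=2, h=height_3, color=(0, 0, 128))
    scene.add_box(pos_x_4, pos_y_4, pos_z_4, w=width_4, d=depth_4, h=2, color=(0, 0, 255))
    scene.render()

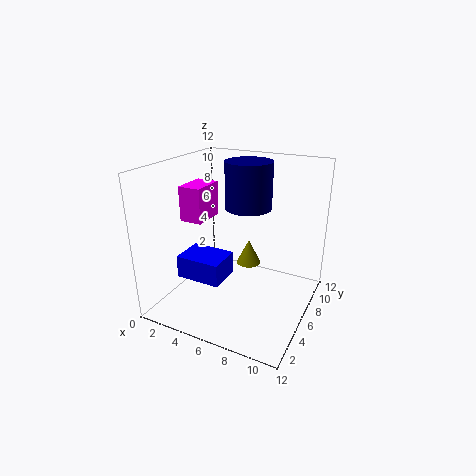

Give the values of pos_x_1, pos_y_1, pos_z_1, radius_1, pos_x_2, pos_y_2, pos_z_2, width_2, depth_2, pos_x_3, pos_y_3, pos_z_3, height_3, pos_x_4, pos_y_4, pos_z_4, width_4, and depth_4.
pos_x_1 = 7
pos_y_1 = 6
pos_z_1 = 4
radius_1 = 1
pos_x_2 = 1
pos_y_2 = 5
pos_z_2 = 7
width_2 = 2
depth_2 = 3
pos_x_3 = 6
pos_y_3 = 8
pos_z_3 = 8
height_3 = 4
pos_x_4 = 1
pos_y_4 = 4
pos_z_4 = 2
width_4 = 4
depth_4 = 3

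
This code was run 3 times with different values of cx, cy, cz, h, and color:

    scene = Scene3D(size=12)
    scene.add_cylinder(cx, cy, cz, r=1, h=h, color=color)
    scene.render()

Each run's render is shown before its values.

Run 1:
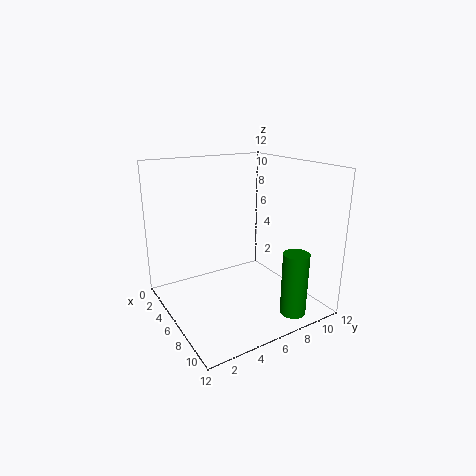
cx = 11, cy = 8, cz = 1, h = 5, color = 'green'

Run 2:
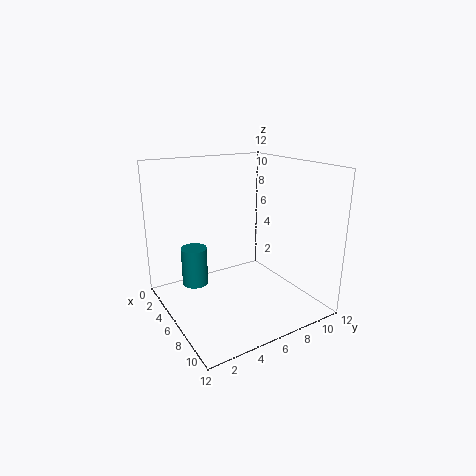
cx = 6, cy = 2, cz = 3, h = 3, color = 'teal'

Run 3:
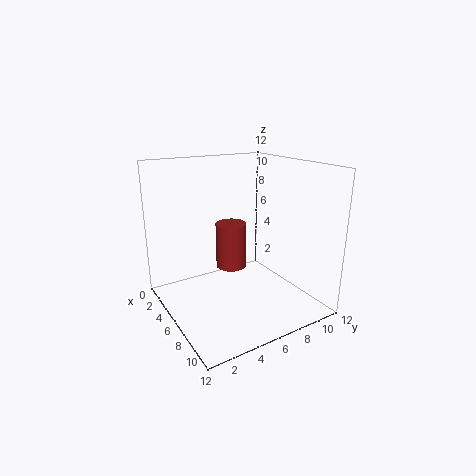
cx = 10, cy = 3, cz = 6, h = 3, color = 'brown'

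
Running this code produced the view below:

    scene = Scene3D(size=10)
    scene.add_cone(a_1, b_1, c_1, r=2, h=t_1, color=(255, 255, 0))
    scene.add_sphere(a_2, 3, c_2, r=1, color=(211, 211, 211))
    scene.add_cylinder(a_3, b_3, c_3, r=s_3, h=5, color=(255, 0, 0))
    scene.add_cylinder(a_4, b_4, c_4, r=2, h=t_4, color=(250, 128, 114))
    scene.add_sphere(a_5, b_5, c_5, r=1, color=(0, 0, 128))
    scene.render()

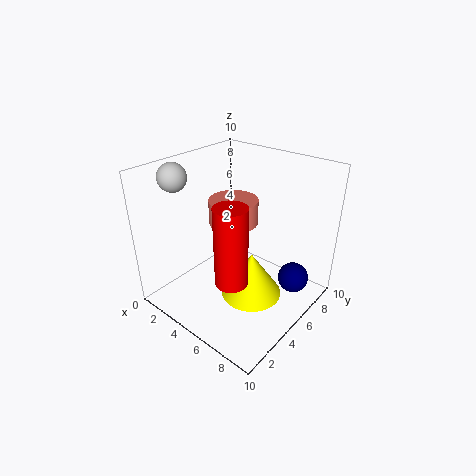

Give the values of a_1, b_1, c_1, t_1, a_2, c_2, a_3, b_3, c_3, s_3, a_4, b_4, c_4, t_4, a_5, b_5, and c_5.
a_1 = 7
b_1 = 4
c_1 = 2
t_1 = 3
a_2 = 1
c_2 = 9
a_3 = 7
b_3 = 2
c_3 = 4
s_3 = 1
a_4 = 2
b_4 = 8
c_4 = 4
t_4 = 2
a_5 = 9
b_5 = 6
c_5 = 3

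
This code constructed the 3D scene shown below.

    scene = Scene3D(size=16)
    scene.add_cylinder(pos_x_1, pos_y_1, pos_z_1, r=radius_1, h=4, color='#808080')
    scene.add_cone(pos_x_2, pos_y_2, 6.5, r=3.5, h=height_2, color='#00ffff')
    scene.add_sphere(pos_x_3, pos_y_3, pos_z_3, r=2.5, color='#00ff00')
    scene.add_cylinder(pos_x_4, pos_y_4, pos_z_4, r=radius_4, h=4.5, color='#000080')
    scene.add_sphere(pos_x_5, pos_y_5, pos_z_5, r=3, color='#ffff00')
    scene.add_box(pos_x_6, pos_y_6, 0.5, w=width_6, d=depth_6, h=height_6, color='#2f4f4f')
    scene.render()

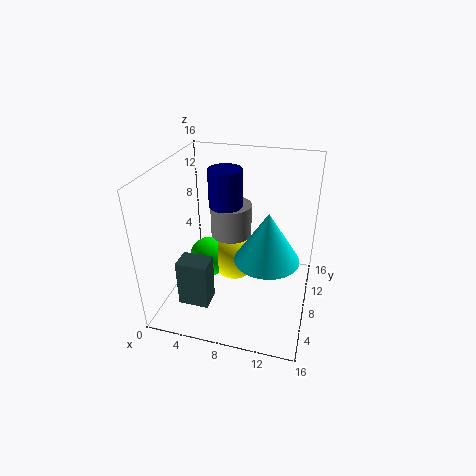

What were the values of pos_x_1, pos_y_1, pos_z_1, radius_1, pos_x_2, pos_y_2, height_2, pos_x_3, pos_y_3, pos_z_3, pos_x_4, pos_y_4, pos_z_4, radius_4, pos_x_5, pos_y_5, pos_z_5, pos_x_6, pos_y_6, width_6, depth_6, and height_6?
pos_x_1 = 6; pos_y_1 = 12; pos_z_1 = 6; radius_1 = 2.5; pos_x_2 = 11.5; pos_y_2 = 7; height_2 = 5.5; pos_x_3 = 3.5; pos_y_3 = 10.5; pos_z_3 = 3; pos_x_4 = 5.5; pos_y_4 = 11.5; pos_z_4 = 10; radius_4 = 2; pos_x_5 = 6.5; pos_y_5 = 11.5; pos_z_5 = 3; pos_x_6 = 2; pos_y_6 = 4; width_6 = 3.5; depth_6 = 2.5; height_6 = 5.5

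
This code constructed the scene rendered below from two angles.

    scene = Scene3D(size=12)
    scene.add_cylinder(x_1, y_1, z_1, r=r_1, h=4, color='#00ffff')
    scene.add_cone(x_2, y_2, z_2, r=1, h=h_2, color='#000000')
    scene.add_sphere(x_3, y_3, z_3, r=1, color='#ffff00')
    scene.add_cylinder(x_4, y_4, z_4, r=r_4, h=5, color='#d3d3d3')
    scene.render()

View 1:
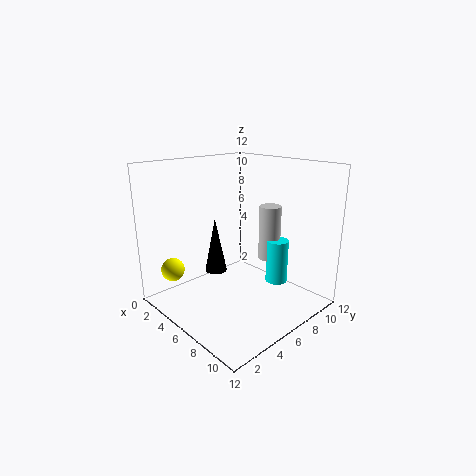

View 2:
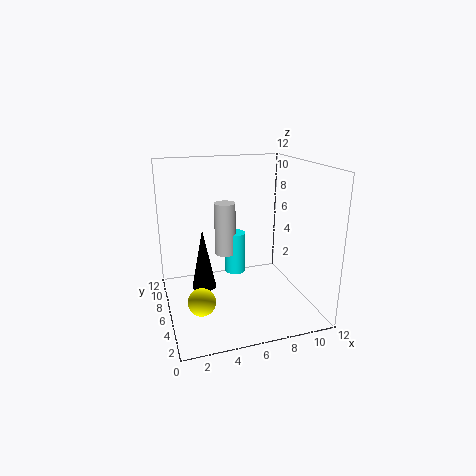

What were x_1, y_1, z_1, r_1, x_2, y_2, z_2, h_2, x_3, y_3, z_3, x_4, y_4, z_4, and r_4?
x_1 = 7
y_1 = 10
z_1 = 1
r_1 = 1
x_2 = 3
y_2 = 6
z_2 = 2
h_2 = 5
x_3 = 2
y_3 = 2
z_3 = 3
x_4 = 6
y_4 = 10
z_4 = 3
r_4 = 1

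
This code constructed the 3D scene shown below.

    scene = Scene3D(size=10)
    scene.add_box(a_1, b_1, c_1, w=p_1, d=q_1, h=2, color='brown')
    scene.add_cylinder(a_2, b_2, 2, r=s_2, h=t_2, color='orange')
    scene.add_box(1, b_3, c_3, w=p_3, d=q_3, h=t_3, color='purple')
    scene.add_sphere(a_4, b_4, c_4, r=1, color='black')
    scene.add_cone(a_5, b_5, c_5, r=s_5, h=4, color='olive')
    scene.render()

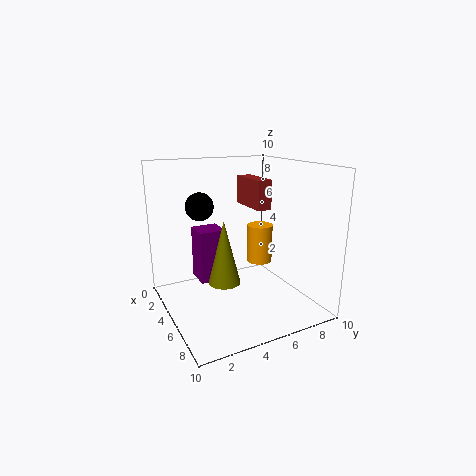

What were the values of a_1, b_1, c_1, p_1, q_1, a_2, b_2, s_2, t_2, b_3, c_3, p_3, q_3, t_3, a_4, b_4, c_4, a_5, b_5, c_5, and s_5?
a_1 = 3
b_1 = 6
c_1 = 7
p_1 = 3
q_1 = 1
a_2 = 3
b_2 = 8
s_2 = 1
t_2 = 3
b_3 = 3
c_3 = 1
p_3 = 2
q_3 = 2
t_3 = 4
a_4 = 3
b_4 = 3
c_4 = 7
a_5 = 7
b_5 = 3
c_5 = 3
s_5 = 1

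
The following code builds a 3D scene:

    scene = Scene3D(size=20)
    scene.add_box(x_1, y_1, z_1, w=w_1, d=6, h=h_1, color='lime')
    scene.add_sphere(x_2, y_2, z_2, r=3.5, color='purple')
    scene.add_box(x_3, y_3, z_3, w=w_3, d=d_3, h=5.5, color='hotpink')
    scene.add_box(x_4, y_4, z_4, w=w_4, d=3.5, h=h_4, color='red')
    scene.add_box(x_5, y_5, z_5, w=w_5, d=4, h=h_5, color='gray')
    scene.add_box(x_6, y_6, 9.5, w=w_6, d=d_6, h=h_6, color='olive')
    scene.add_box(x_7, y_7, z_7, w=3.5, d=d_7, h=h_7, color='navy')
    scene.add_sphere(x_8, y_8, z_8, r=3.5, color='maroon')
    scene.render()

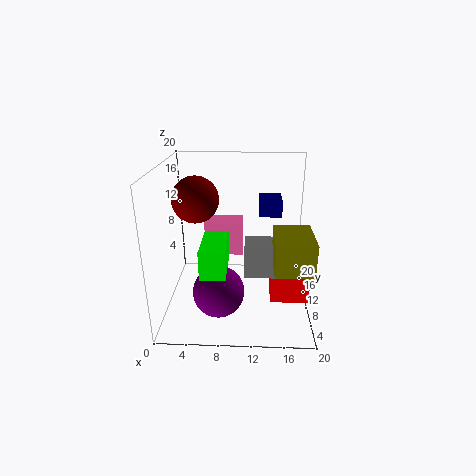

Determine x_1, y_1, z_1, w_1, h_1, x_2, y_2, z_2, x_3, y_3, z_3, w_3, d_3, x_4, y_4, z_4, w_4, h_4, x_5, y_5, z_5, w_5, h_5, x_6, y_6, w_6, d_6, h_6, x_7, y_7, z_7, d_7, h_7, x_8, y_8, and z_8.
x_1 = 6, y_1 = 0.5, z_1 = 9, w_1 = 3, h_1 = 3.5, x_2 = 7.5, y_2 = 6.5, z_2 = 3.5, x_3 = 4.5, y_3 = 15.5, z_3 = 4.5, w_3 = 6, d_3 = 3.5, x_4 = 14.5, y_4 = 5, z_4 = 3, w_4 = 5, h_4 = 6.5, x_5 = 11, y_5 = 4.5, z_5 = 7, w_5 = 6.5, h_5 = 4, x_6 = 14.5, y_6 = 0.5, w_6 = 4.5, d_6 = 6, h_6 = 4, x_7 = 13, y_7 = 15.5, z_7 = 11, d_7 = 4.5, h_7 = 2.5, x_8 = 3.5, y_8 = 14.5, z_8 = 14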